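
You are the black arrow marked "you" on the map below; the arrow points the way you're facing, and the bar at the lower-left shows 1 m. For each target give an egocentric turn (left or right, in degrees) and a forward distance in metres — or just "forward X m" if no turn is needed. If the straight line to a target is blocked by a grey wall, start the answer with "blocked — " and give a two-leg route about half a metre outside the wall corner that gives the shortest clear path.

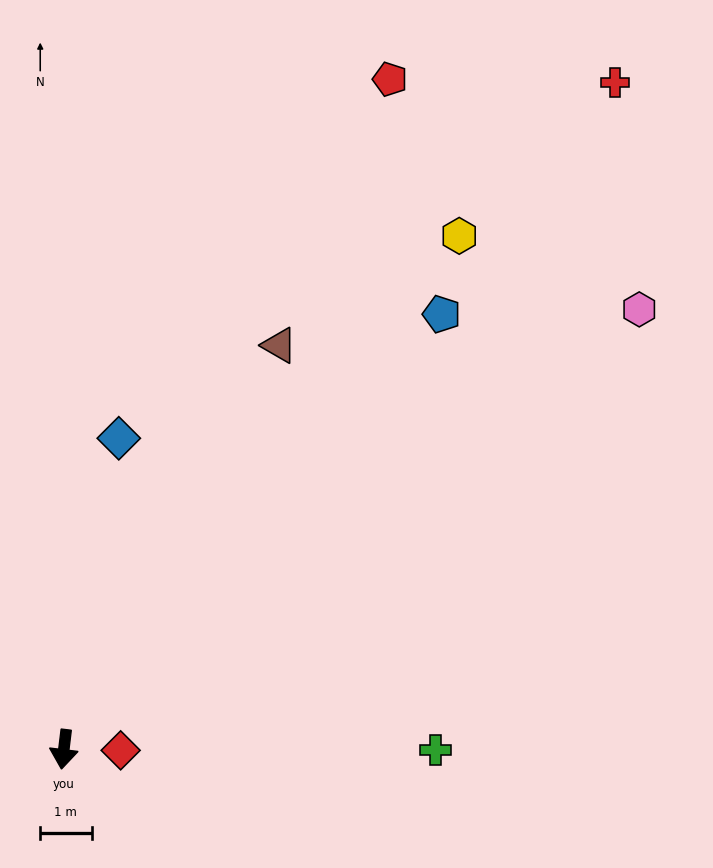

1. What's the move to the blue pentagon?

turn left 146°, forward 11.2 m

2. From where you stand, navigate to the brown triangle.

turn left 159°, forward 8.9 m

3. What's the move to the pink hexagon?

turn left 134°, forward 14.1 m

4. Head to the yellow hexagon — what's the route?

turn left 149°, forward 12.6 m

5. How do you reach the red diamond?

turn left 96°, forward 1.1 m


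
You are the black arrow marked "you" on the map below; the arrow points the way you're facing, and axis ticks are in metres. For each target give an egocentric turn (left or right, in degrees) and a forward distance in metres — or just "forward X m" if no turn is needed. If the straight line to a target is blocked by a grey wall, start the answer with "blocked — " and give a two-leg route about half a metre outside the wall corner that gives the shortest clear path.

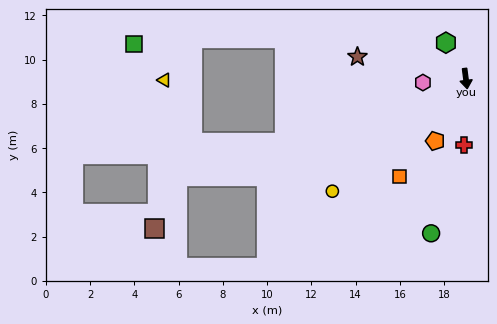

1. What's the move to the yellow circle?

turn right 57°, forward 7.9 m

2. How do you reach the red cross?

turn right 9°, forward 3.0 m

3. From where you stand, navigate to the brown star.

turn right 109°, forward 5.0 m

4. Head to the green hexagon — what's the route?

turn right 158°, forward 1.9 m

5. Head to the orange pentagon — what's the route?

turn right 34°, forward 3.1 m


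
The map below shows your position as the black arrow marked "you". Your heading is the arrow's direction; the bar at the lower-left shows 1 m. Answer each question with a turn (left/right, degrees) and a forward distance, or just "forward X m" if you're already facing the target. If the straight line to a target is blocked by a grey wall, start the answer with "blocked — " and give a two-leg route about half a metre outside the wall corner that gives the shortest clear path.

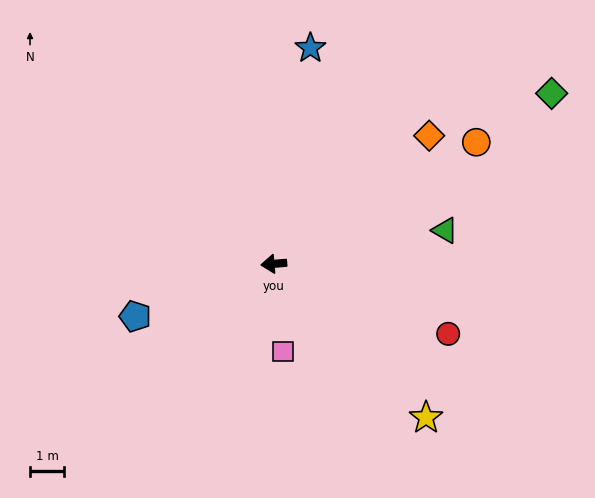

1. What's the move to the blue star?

turn right 104°, forward 6.4 m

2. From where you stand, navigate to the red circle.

turn left 153°, forward 5.5 m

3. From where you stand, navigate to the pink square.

turn left 91°, forward 2.6 m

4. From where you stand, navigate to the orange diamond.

turn right 145°, forward 5.9 m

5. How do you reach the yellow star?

turn left 130°, forward 6.3 m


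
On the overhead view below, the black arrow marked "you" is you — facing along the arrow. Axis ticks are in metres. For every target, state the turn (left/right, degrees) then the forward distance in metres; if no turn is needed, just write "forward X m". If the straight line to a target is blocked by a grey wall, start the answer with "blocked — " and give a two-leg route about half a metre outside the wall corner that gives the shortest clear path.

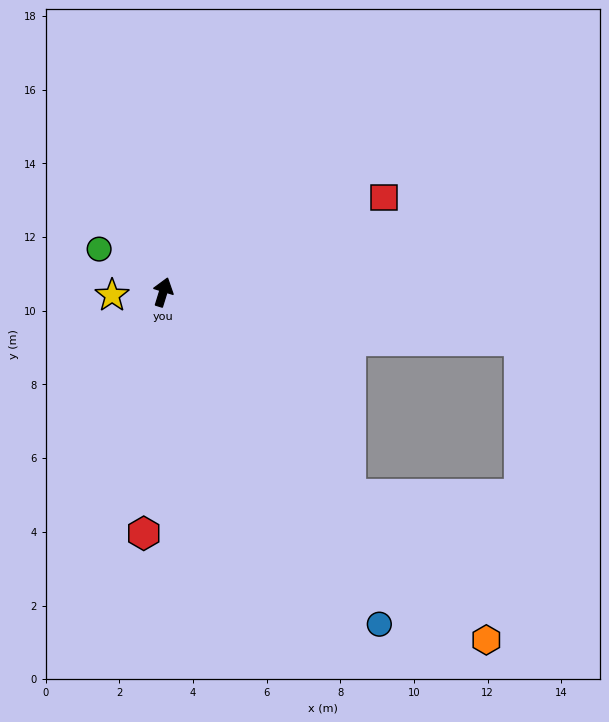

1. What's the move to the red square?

turn right 50°, forward 6.5 m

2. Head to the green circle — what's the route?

turn left 73°, forward 2.1 m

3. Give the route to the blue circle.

turn right 130°, forward 10.8 m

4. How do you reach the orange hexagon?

turn right 120°, forward 12.9 m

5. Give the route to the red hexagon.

turn right 167°, forward 6.6 m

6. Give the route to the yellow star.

turn left 111°, forward 1.4 m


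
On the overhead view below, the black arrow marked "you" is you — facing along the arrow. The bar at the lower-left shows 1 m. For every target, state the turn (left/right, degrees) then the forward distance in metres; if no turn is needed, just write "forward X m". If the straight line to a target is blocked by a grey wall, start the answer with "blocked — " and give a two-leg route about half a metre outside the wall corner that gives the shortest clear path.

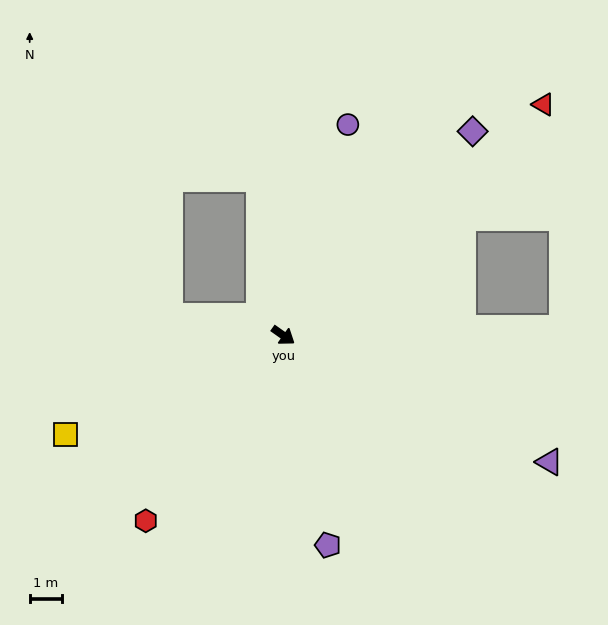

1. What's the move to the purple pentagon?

turn right 43°, forward 6.7 m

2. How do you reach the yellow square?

turn right 120°, forward 7.5 m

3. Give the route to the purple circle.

turn left 108°, forward 6.9 m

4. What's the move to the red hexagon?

turn right 91°, forward 7.2 m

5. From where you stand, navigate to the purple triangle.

turn left 10°, forward 9.2 m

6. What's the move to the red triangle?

turn left 77°, forward 10.8 m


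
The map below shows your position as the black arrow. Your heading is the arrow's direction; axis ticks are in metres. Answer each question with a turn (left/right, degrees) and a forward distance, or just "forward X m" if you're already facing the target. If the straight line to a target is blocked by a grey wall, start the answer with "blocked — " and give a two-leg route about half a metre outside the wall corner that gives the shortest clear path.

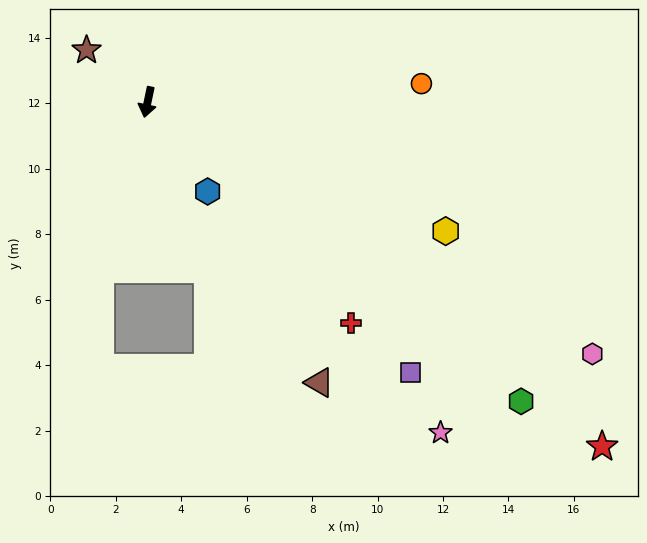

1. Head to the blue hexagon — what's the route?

turn left 46°, forward 3.3 m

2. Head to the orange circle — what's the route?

turn left 106°, forward 8.4 m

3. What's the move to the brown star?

turn right 119°, forward 2.4 m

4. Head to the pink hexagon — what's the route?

turn left 72°, forward 15.6 m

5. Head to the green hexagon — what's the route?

turn left 63°, forward 14.6 m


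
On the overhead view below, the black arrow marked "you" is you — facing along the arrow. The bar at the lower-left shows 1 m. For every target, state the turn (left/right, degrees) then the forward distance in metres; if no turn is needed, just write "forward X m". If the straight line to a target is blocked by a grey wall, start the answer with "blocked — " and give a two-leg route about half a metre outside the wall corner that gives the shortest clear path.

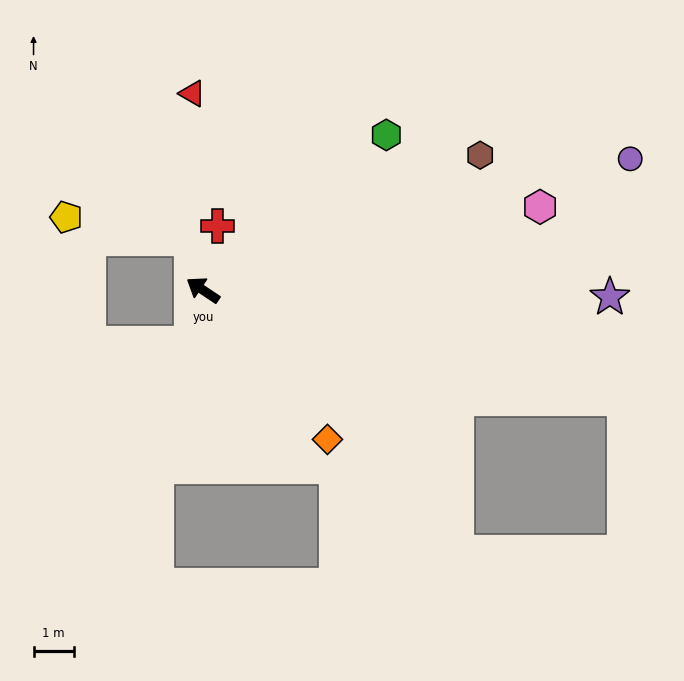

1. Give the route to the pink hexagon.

turn right 132°, forward 8.6 m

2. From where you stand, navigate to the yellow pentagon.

blocked — turn right 44°, forward 1.3 m, then turn left 68°, forward 3.1 m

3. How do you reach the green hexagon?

turn right 106°, forward 5.9 m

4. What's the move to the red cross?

turn right 69°, forward 1.6 m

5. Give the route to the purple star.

turn right 147°, forward 10.1 m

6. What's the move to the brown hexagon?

turn right 120°, forward 7.6 m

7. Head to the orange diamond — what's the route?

turn left 164°, forward 4.8 m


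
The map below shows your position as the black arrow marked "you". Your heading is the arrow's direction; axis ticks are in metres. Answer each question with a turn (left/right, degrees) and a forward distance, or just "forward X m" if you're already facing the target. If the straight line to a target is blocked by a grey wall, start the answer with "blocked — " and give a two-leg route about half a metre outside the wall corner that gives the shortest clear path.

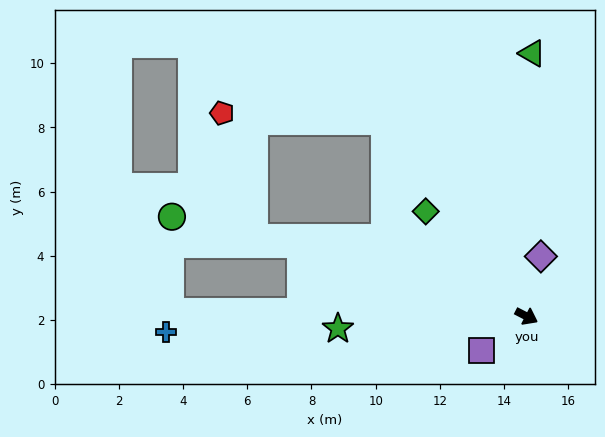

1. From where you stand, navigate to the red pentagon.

blocked — turn left 153°, forward 7.5 m, then turn left 51°, forward 5.1 m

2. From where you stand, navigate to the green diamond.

turn left 161°, forward 4.5 m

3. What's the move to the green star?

turn right 149°, forward 5.9 m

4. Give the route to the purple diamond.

turn left 104°, forward 1.9 m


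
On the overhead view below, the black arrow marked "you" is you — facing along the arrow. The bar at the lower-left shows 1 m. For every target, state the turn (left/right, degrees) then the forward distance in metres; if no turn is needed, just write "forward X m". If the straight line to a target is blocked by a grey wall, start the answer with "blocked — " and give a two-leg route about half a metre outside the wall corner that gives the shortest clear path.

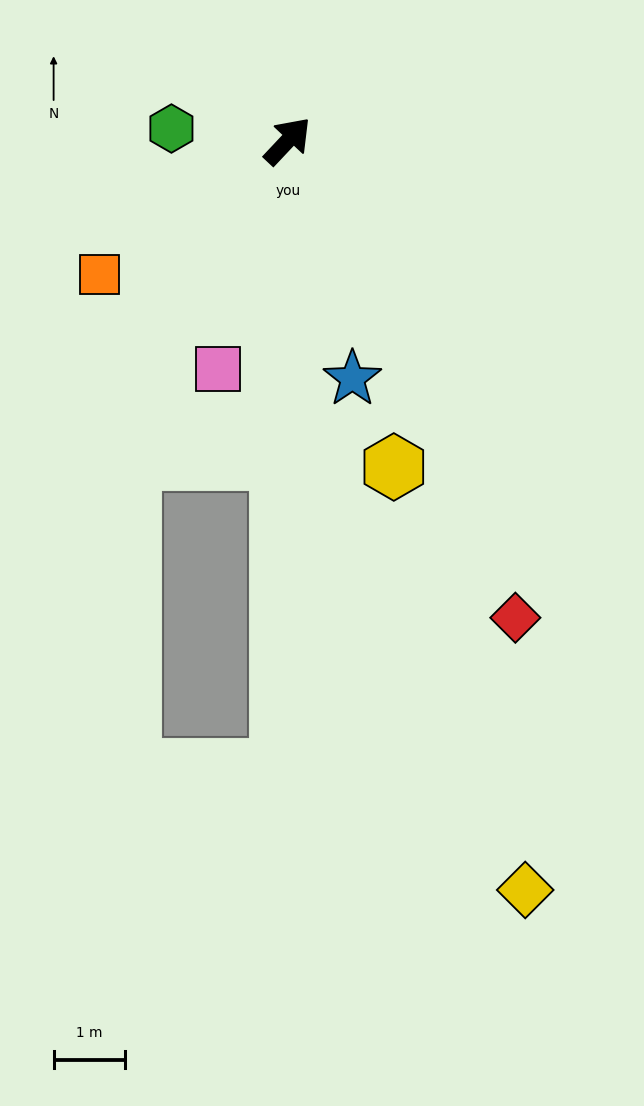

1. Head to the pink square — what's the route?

turn right 154°, forward 3.4 m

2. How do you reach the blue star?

turn right 122°, forward 3.5 m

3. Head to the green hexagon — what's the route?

turn left 127°, forward 1.6 m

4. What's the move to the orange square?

turn left 169°, forward 3.2 m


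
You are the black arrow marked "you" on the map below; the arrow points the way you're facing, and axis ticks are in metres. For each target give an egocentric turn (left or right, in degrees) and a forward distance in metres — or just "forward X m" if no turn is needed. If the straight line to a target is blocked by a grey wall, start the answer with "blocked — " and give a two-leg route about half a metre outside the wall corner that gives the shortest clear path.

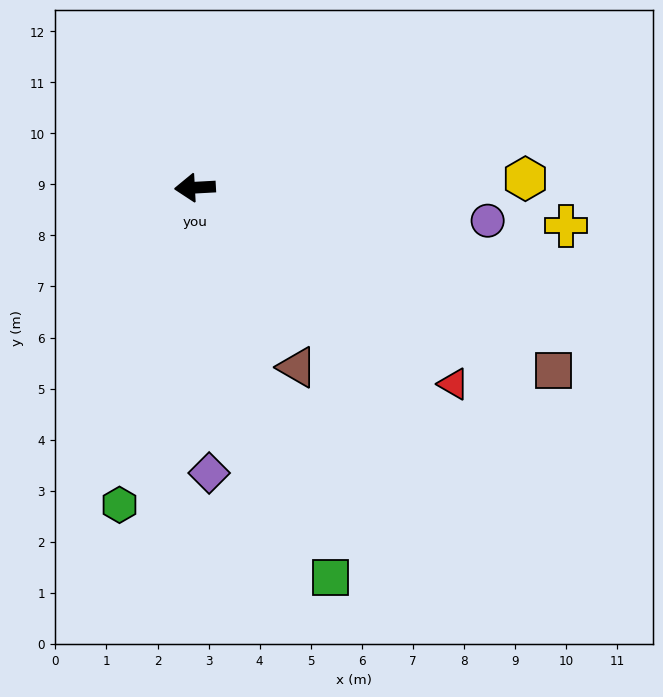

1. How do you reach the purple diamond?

turn left 90°, forward 5.6 m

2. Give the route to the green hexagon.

turn left 74°, forward 6.4 m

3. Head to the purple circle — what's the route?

turn left 170°, forward 5.8 m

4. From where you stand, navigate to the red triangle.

turn left 140°, forward 6.4 m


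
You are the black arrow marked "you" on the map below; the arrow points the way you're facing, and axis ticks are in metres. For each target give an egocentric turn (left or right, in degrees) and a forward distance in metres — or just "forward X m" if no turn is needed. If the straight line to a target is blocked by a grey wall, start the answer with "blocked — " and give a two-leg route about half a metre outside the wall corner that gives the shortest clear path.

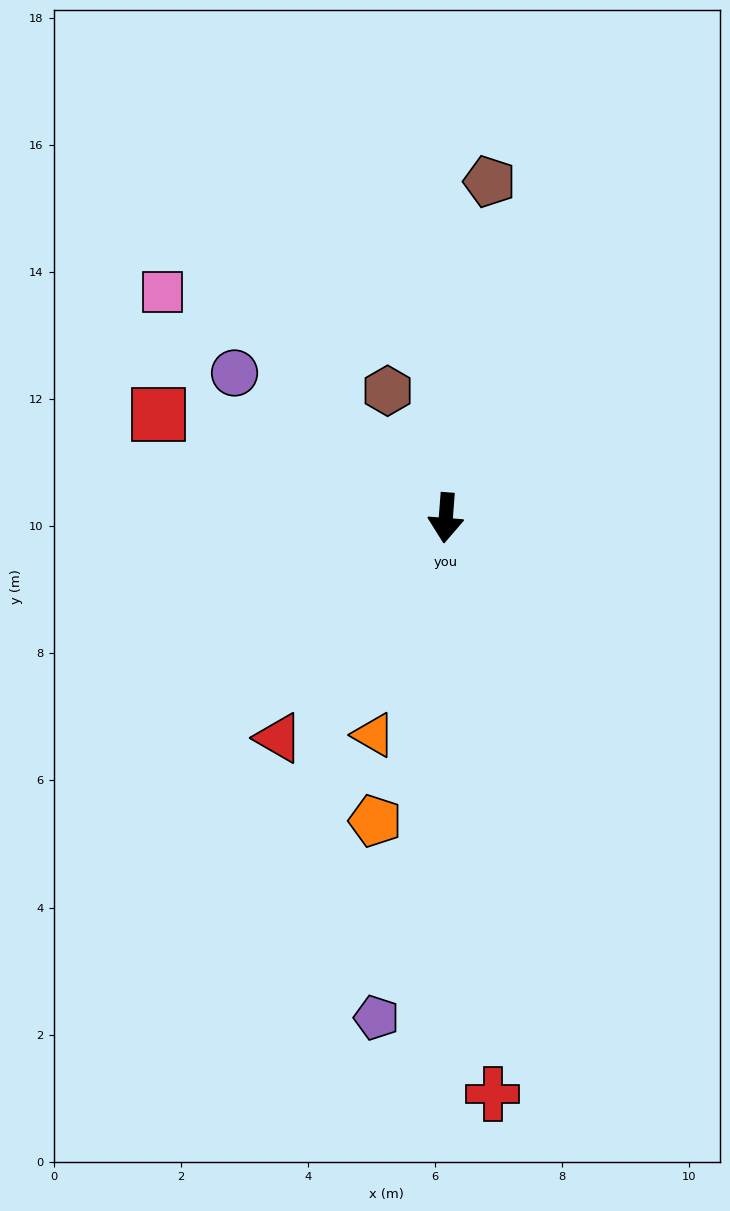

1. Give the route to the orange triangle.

turn right 14°, forward 3.6 m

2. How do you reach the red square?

turn right 105°, forward 4.8 m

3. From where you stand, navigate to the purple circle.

turn right 120°, forward 4.0 m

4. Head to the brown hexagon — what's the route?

turn right 151°, forward 2.2 m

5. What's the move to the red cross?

turn left 9°, forward 9.1 m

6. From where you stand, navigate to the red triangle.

turn right 33°, forward 4.3 m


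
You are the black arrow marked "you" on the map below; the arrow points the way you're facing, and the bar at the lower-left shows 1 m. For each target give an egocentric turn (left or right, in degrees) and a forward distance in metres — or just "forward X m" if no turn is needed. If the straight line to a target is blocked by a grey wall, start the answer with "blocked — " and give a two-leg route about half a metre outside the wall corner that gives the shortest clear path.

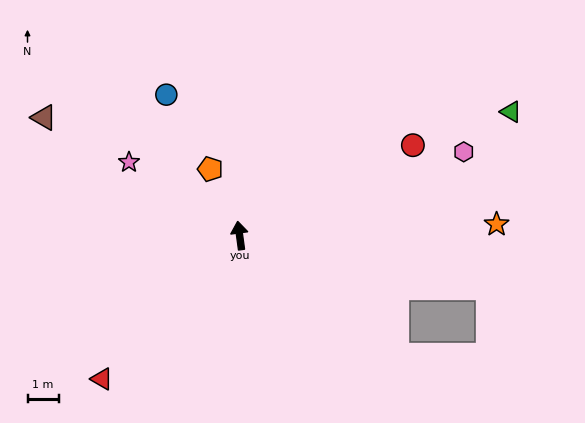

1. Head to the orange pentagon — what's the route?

turn left 16°, forward 2.3 m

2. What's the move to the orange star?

turn right 95°, forward 8.3 m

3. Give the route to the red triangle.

turn left 128°, forward 6.4 m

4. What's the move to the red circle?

turn right 70°, forward 6.3 m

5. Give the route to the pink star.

turn left 49°, forward 4.3 m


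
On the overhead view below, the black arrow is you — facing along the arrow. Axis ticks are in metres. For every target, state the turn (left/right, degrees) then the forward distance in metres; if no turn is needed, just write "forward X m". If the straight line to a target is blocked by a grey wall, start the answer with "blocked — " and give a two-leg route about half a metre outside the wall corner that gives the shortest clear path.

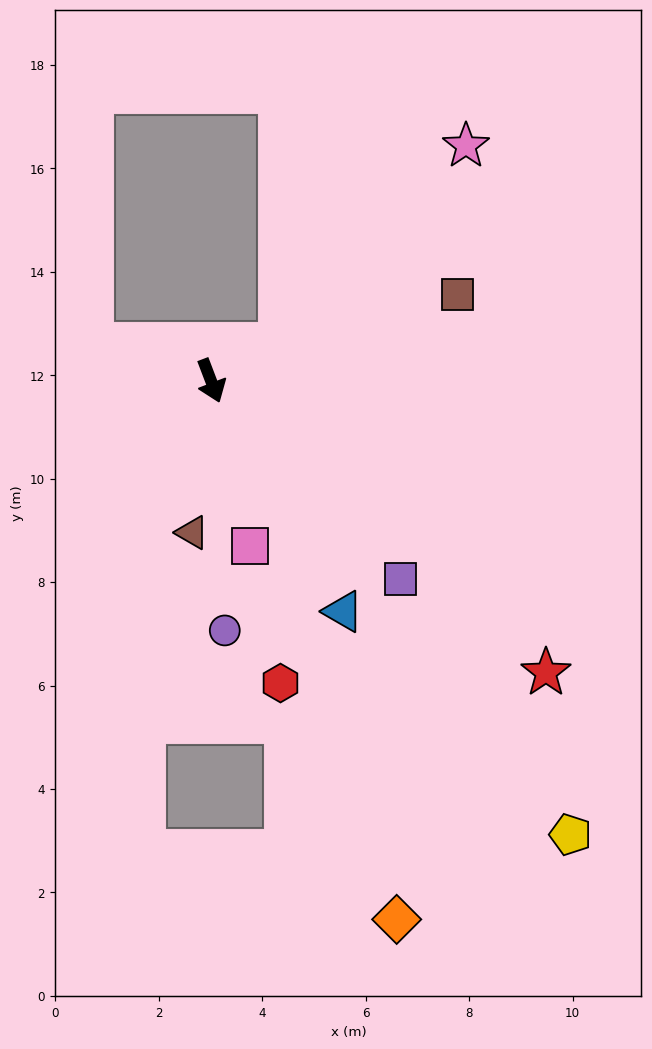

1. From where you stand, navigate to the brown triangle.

turn right 28°, forward 3.0 m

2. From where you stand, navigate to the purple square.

turn left 23°, forward 5.3 m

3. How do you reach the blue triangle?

turn left 9°, forward 5.1 m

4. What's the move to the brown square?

turn left 88°, forward 5.1 m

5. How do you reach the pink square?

turn right 8°, forward 3.3 m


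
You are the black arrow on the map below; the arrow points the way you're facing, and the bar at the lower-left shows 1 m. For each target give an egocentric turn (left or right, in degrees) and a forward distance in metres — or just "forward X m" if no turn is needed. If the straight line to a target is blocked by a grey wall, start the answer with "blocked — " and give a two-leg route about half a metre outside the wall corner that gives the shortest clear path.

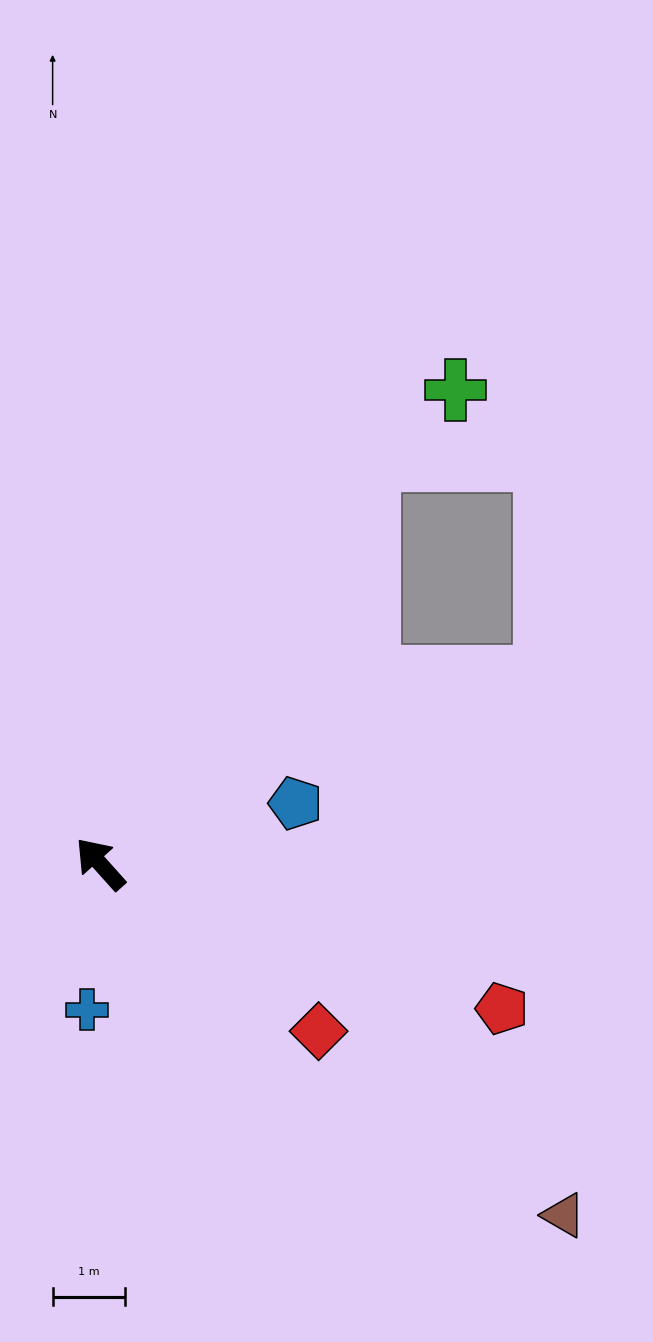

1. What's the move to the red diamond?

turn right 169°, forward 3.8 m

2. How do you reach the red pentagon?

turn right 152°, forward 5.9 m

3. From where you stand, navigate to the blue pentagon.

turn right 115°, forward 2.8 m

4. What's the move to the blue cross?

turn left 133°, forward 2.0 m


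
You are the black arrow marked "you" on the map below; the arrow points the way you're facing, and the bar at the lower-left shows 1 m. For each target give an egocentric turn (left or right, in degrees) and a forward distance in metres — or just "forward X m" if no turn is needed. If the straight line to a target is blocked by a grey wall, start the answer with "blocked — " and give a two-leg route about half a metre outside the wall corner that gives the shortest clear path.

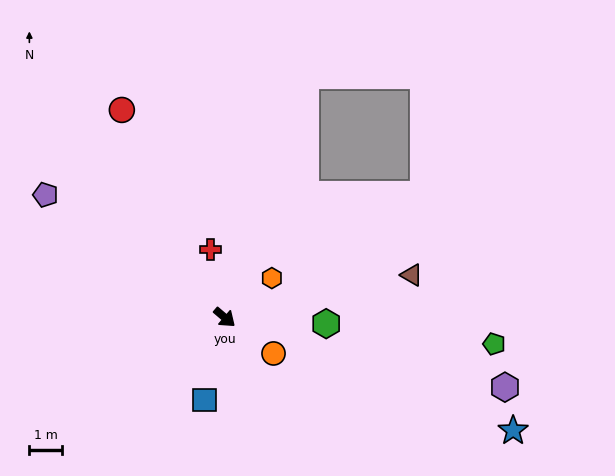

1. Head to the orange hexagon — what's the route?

turn left 80°, forward 1.9 m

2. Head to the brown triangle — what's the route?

turn left 53°, forward 5.9 m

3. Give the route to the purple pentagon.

turn right 174°, forward 6.7 m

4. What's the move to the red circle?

turn left 157°, forward 7.1 m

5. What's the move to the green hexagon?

turn left 37°, forward 3.1 m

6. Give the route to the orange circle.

turn left 4°, forward 1.9 m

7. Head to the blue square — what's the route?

turn right 63°, forward 2.6 m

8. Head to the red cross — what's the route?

turn left 142°, forward 2.1 m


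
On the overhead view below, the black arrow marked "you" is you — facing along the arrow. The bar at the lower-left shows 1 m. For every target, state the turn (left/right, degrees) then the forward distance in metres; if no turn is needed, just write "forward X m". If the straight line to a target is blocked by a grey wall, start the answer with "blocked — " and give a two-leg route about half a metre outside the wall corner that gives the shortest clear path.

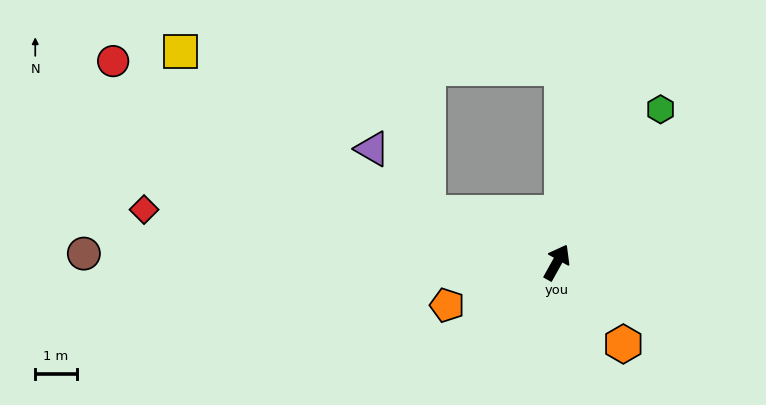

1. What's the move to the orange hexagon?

turn right 112°, forward 2.5 m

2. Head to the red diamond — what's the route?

turn left 112°, forward 10.0 m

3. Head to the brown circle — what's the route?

turn left 118°, forward 11.4 m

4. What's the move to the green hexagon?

turn right 5°, forward 4.5 m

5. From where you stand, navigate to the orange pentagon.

turn left 140°, forward 2.8 m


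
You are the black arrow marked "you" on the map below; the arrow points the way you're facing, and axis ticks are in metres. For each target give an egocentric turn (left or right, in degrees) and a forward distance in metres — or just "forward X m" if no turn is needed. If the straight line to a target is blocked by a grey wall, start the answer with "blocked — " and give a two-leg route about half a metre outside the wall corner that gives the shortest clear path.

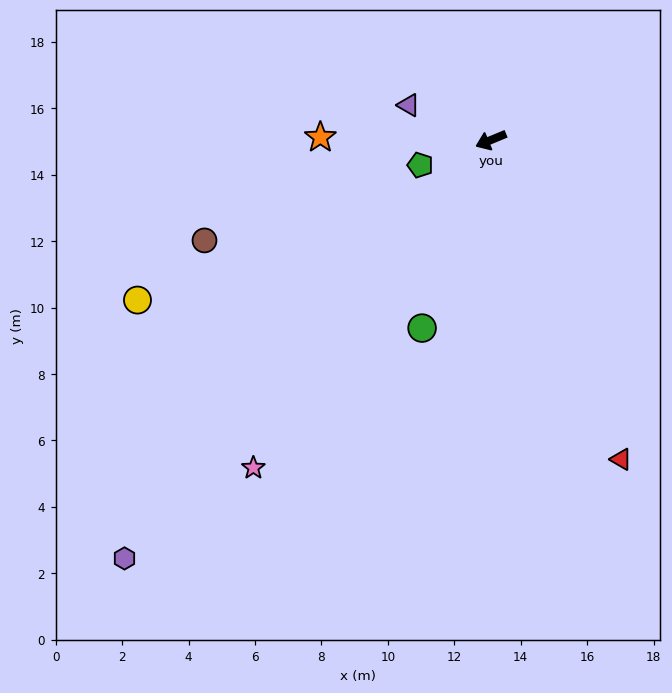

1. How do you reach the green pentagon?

turn right 3°, forward 2.3 m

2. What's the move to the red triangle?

turn left 90°, forward 10.4 m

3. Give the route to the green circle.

turn left 47°, forward 6.0 m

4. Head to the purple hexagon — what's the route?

turn left 26°, forward 16.7 m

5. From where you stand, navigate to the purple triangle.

turn right 45°, forward 2.7 m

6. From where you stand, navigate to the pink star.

turn left 32°, forward 12.2 m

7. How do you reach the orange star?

turn right 23°, forward 5.1 m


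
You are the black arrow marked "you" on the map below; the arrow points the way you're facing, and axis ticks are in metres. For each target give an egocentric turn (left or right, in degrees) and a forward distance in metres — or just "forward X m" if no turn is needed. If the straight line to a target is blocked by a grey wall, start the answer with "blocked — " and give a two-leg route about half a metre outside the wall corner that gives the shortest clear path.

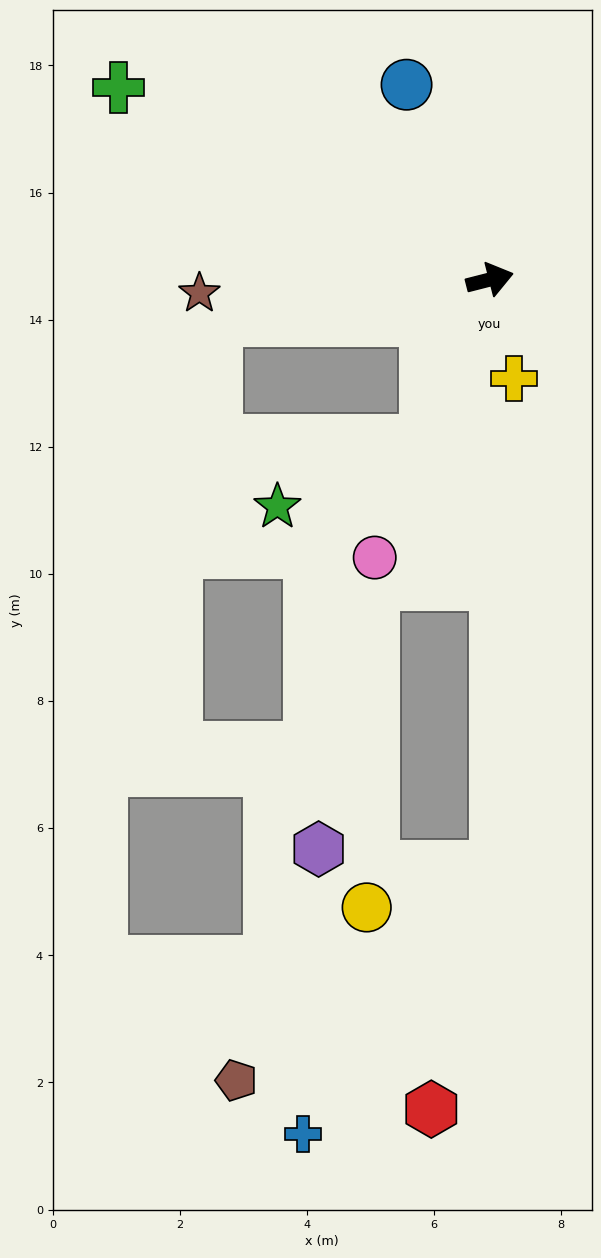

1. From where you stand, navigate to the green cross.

turn left 138°, forward 6.6 m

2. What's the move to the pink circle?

turn right 127°, forward 4.7 m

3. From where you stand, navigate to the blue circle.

turn left 99°, forward 3.3 m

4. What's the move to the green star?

blocked — turn right 126°, forward 2.7 m, then turn right 45°, forward 2.6 m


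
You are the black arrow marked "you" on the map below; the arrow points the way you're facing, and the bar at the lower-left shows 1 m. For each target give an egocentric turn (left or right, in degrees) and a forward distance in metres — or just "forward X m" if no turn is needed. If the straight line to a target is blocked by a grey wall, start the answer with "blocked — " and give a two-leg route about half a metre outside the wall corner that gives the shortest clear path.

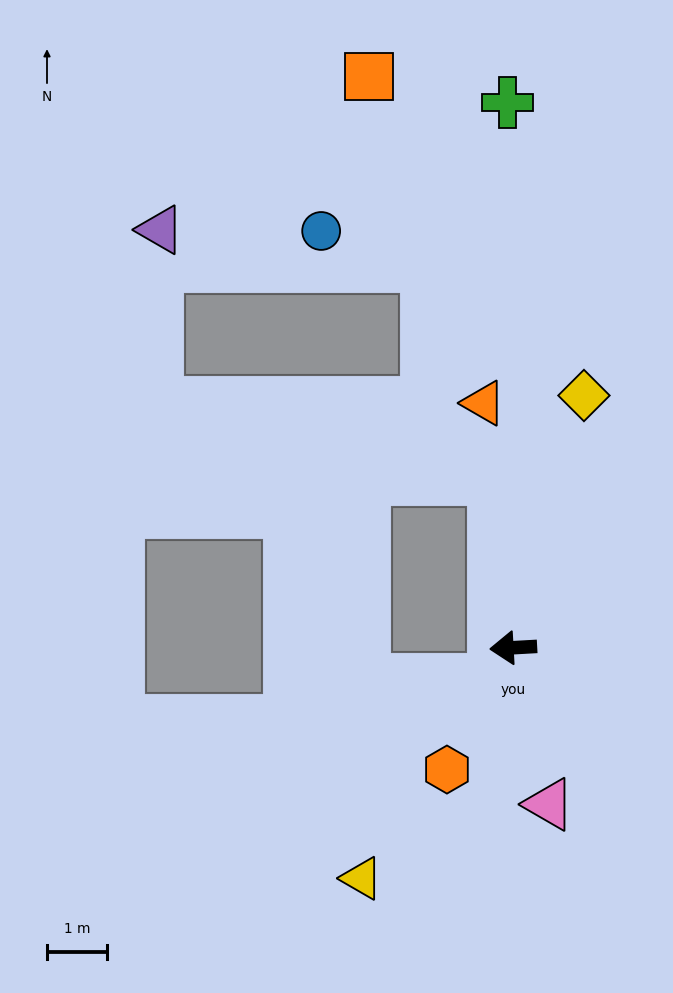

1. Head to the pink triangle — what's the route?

turn left 100°, forward 2.7 m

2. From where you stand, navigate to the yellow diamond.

turn right 109°, forward 4.4 m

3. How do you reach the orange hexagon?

turn left 58°, forward 2.3 m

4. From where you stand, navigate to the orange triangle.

turn right 86°, forward 4.1 m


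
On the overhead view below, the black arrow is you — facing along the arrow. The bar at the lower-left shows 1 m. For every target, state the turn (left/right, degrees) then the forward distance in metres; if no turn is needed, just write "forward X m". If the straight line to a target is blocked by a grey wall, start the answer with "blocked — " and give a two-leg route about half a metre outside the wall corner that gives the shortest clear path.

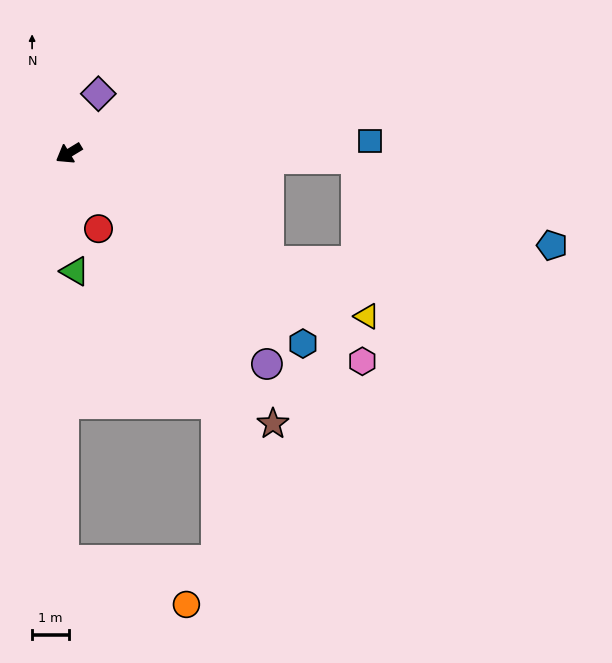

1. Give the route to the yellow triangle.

turn left 120°, forward 9.3 m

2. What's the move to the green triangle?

turn left 62°, forward 3.2 m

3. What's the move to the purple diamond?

turn right 148°, forward 1.8 m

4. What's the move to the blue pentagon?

blocked — turn left 148°, forward 7.9 m, then turn right 23°, forward 5.9 m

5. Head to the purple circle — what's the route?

turn left 102°, forward 7.9 m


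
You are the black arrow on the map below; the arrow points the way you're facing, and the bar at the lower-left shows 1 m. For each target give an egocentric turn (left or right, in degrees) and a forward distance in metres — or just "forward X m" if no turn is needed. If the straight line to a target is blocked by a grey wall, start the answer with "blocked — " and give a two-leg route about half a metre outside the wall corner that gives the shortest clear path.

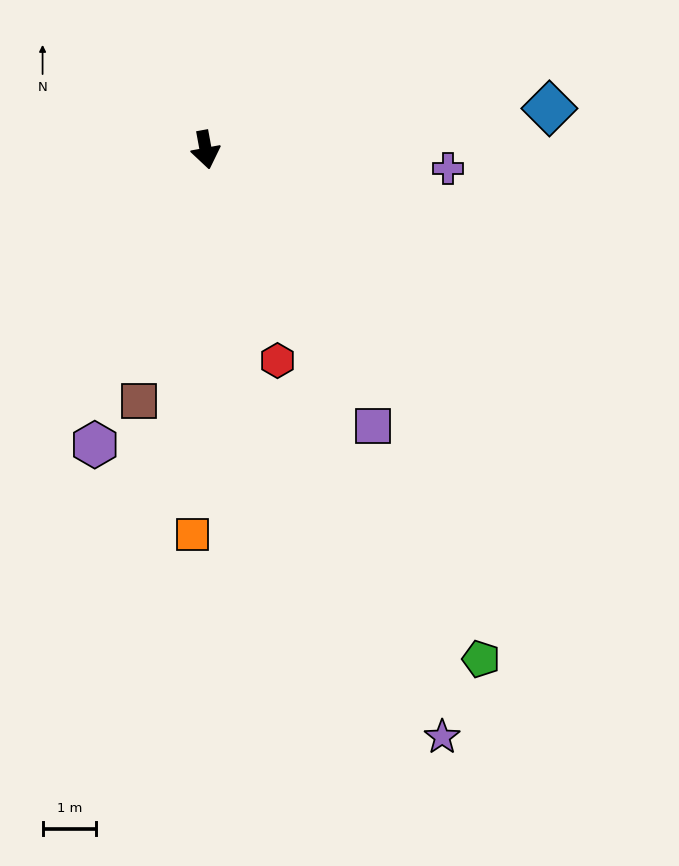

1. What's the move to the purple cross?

turn left 75°, forward 4.6 m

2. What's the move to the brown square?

turn right 25°, forward 4.9 m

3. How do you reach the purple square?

turn left 21°, forward 6.1 m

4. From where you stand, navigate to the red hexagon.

turn left 8°, forward 4.2 m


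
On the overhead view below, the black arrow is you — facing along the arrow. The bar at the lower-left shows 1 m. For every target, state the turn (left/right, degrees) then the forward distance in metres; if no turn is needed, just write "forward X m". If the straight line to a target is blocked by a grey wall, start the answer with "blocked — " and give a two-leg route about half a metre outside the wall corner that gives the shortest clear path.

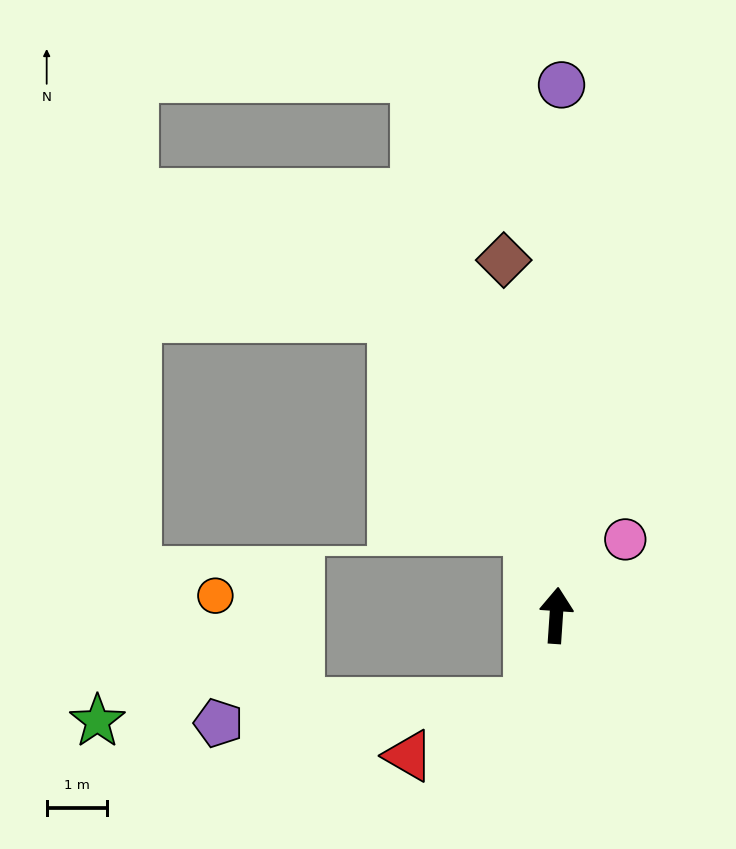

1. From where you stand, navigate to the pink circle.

turn right 38°, forward 1.7 m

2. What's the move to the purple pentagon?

blocked — turn left 167°, forward 1.5 m, then turn right 69°, forward 5.2 m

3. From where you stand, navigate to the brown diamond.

turn left 12°, forward 6.0 m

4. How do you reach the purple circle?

turn left 3°, forward 8.9 m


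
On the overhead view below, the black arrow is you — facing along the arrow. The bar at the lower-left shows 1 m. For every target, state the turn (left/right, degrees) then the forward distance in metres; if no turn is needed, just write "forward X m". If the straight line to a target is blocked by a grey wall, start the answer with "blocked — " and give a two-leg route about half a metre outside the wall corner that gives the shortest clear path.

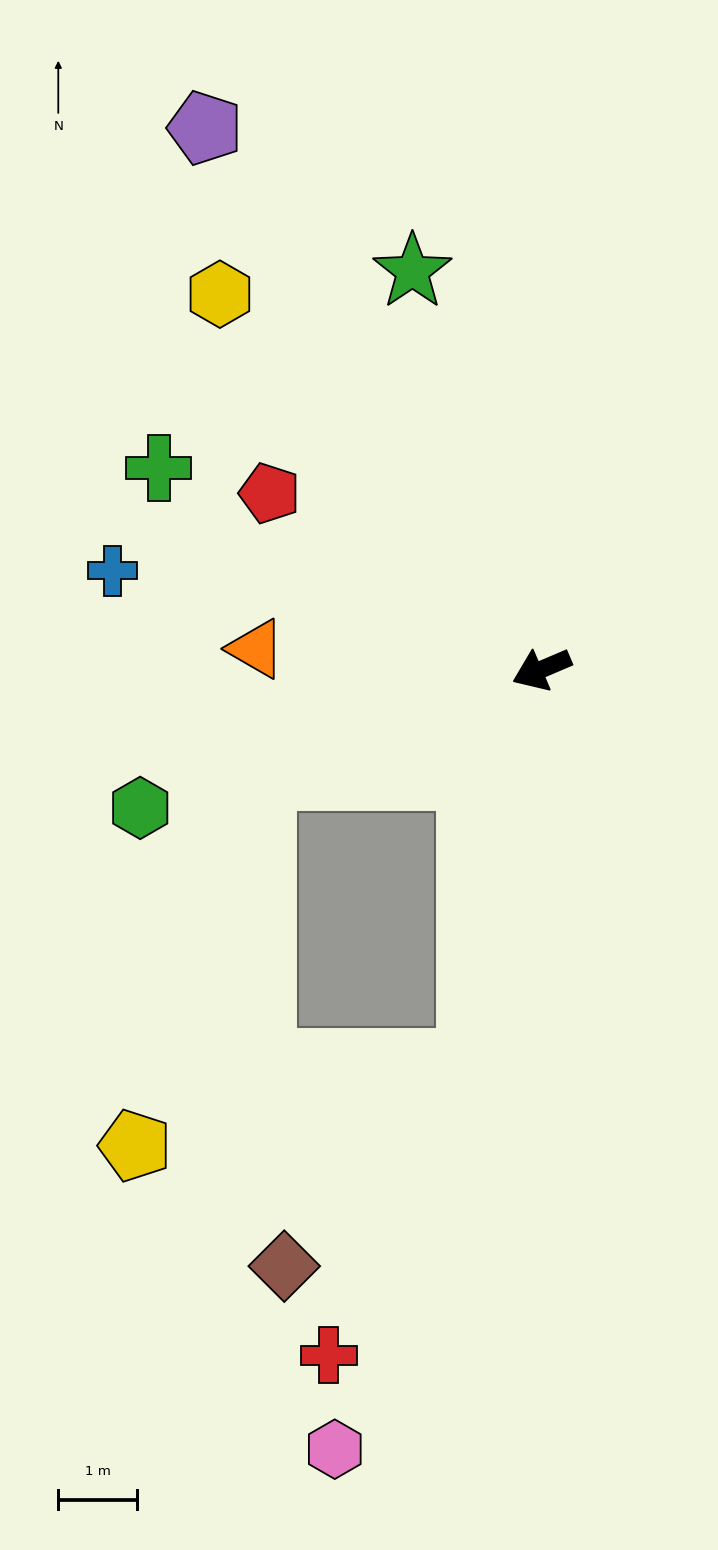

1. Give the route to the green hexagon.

turn right 4°, forward 5.4 m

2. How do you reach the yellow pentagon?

blocked — turn right 2°, forward 3.8 m, then turn left 50°, forward 4.9 m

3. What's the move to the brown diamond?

blocked — turn left 57°, forward 5.0 m, then turn right 33°, forward 3.5 m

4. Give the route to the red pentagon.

turn right 56°, forward 4.1 m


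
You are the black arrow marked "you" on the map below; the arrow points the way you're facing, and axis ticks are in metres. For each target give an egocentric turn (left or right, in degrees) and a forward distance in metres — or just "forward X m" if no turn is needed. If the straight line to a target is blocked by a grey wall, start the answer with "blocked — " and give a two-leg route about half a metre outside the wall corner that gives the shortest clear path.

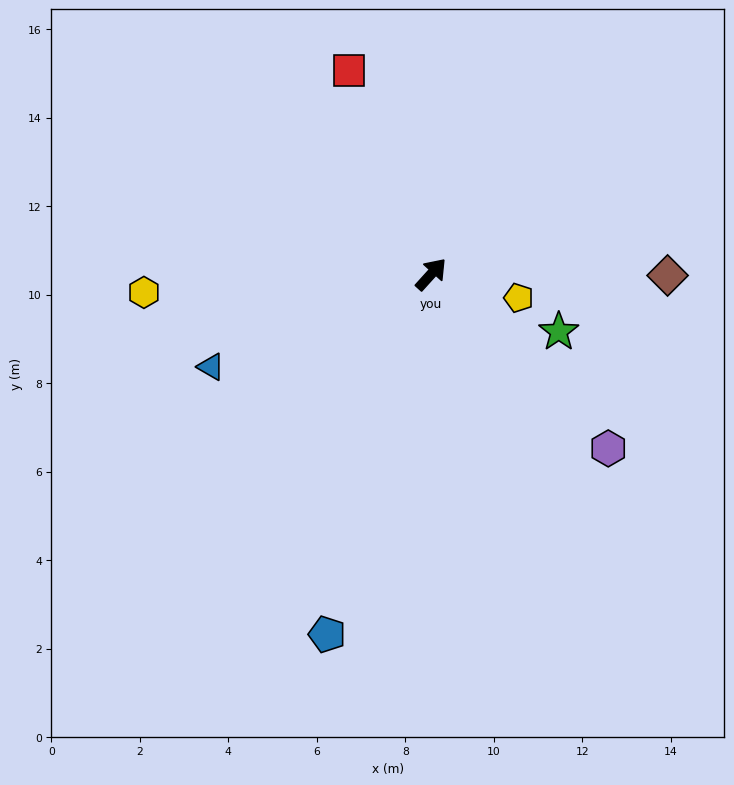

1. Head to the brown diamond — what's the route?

turn right 48°, forward 5.3 m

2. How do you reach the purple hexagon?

turn right 92°, forward 5.6 m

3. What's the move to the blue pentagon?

turn right 154°, forward 8.5 m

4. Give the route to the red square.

turn left 64°, forward 5.0 m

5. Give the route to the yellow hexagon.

turn left 136°, forward 6.5 m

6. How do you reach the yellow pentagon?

turn right 63°, forward 2.1 m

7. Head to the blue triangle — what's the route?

turn left 155°, forward 5.4 m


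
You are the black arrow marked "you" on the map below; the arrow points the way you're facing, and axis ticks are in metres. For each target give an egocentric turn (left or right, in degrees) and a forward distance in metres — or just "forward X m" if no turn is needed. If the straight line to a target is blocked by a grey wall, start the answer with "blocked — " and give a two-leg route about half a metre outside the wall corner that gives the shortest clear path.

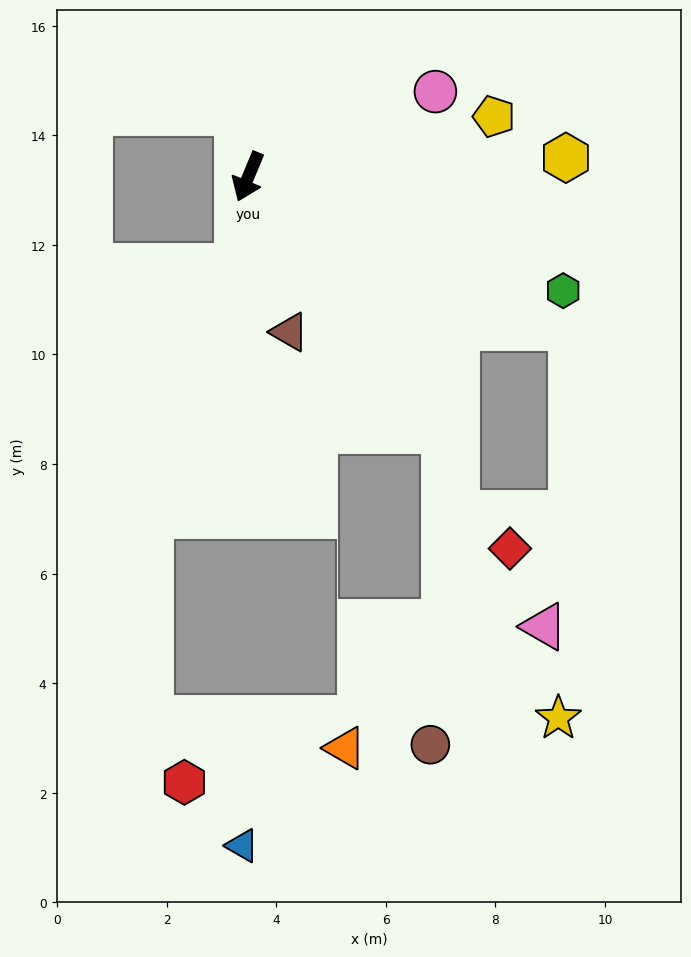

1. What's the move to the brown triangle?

turn left 37°, forward 2.9 m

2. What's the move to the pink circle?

turn left 137°, forward 3.8 m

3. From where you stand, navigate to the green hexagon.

turn left 93°, forward 6.1 m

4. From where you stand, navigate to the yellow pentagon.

turn left 126°, forward 4.6 m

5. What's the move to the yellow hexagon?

turn left 116°, forward 5.8 m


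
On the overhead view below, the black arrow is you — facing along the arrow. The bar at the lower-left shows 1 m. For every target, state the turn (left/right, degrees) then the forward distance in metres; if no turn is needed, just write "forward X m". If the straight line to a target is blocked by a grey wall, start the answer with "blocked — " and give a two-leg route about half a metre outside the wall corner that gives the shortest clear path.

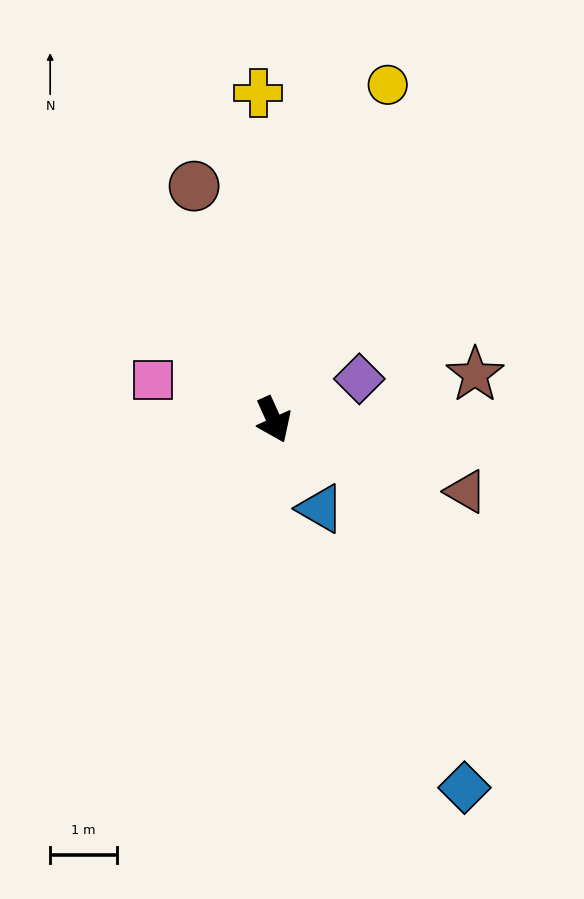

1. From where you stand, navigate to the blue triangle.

turn left 3°, forward 1.5 m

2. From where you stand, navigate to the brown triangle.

turn left 45°, forward 3.1 m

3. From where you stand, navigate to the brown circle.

turn left 175°, forward 3.7 m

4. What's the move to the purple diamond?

turn left 91°, forward 1.4 m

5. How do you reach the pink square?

turn right 133°, forward 1.9 m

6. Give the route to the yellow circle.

turn left 137°, forward 5.3 m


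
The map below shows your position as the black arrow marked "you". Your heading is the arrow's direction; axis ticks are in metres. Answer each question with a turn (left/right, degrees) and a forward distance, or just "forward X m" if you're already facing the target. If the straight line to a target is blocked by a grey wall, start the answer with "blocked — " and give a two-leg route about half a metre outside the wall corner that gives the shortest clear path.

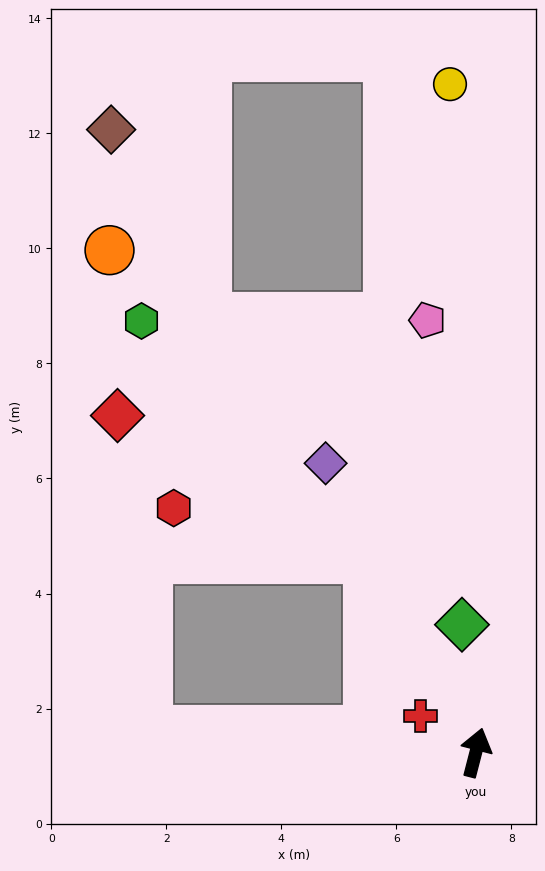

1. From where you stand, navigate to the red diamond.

blocked — turn left 44°, forward 3.9 m, then turn left 31°, forward 5.0 m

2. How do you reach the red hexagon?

blocked — turn left 44°, forward 3.9 m, then turn left 46°, forward 3.5 m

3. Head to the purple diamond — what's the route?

turn left 42°, forward 5.7 m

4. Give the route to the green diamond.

turn left 21°, forward 2.2 m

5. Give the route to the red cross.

turn left 71°, forward 1.2 m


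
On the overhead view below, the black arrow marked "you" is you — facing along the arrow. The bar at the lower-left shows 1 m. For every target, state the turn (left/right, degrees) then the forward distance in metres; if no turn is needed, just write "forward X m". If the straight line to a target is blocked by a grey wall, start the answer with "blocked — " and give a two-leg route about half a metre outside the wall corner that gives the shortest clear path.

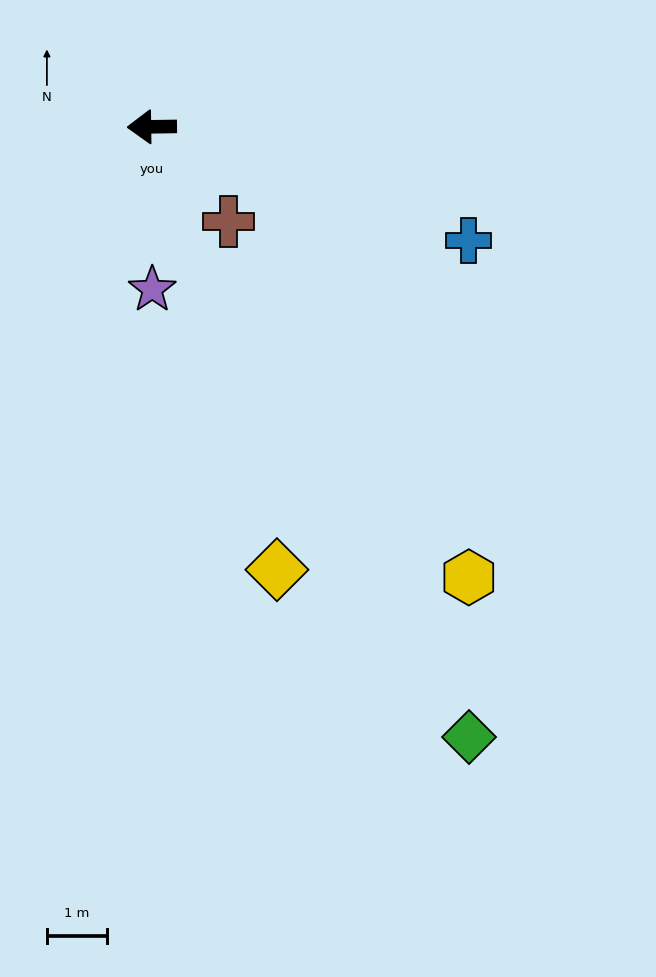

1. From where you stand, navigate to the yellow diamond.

turn left 105°, forward 7.6 m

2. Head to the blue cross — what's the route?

turn left 159°, forward 5.6 m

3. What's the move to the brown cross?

turn left 128°, forward 2.0 m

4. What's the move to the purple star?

turn left 89°, forward 2.7 m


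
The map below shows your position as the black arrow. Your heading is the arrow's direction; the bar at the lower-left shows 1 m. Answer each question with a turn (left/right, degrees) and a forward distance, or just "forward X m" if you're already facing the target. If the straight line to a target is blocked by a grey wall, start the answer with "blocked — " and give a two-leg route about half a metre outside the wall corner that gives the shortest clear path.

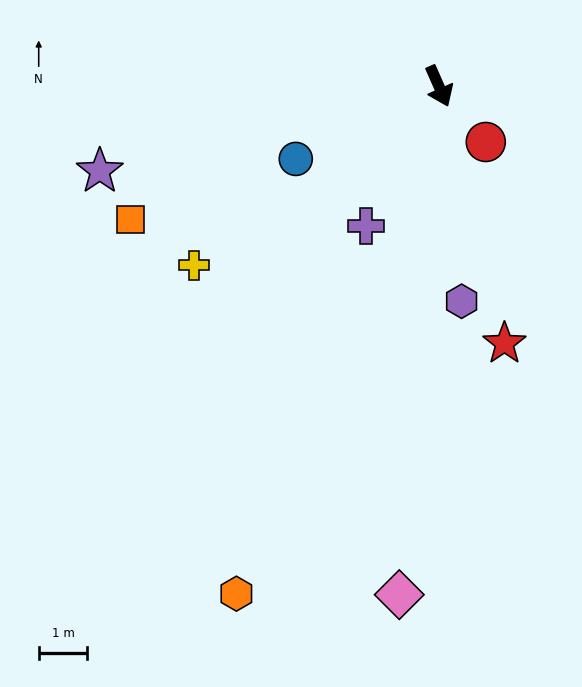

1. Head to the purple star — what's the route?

turn right 100°, forward 7.2 m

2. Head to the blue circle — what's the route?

turn right 87°, forward 3.3 m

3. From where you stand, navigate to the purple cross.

turn right 51°, forward 3.2 m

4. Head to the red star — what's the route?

turn right 10°, forward 5.5 m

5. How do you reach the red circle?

turn left 16°, forward 1.5 m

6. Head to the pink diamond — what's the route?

turn right 28°, forward 10.5 m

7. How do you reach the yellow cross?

turn right 78°, forward 6.2 m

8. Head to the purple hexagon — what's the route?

turn right 18°, forward 4.4 m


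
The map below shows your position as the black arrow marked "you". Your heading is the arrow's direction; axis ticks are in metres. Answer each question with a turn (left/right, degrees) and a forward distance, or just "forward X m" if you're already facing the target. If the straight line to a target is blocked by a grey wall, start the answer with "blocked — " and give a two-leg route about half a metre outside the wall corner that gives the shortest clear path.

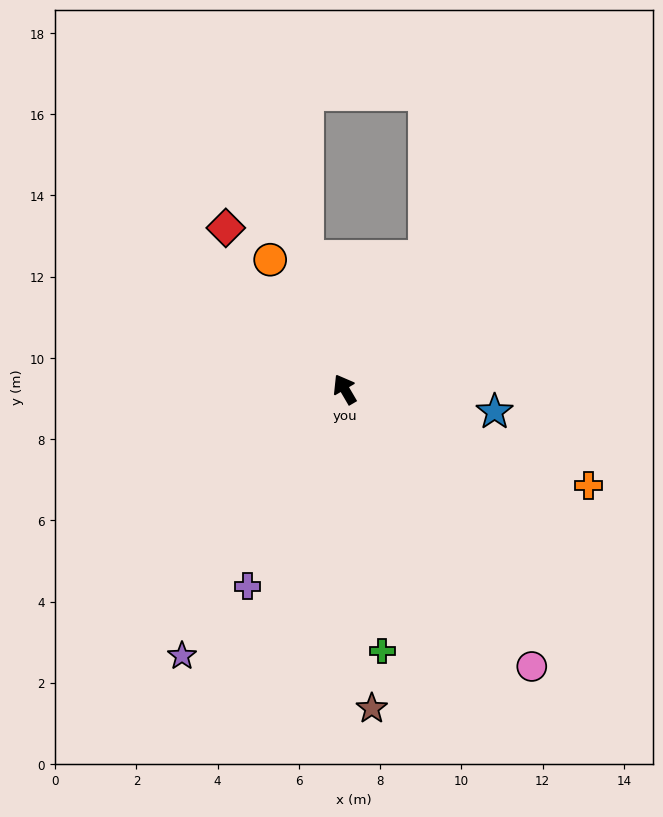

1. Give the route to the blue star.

turn right 129°, forward 3.7 m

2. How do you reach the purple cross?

turn left 123°, forward 5.4 m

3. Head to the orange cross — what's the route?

turn right 142°, forward 6.5 m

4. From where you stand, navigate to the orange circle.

forward 3.7 m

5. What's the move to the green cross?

turn left 158°, forward 6.5 m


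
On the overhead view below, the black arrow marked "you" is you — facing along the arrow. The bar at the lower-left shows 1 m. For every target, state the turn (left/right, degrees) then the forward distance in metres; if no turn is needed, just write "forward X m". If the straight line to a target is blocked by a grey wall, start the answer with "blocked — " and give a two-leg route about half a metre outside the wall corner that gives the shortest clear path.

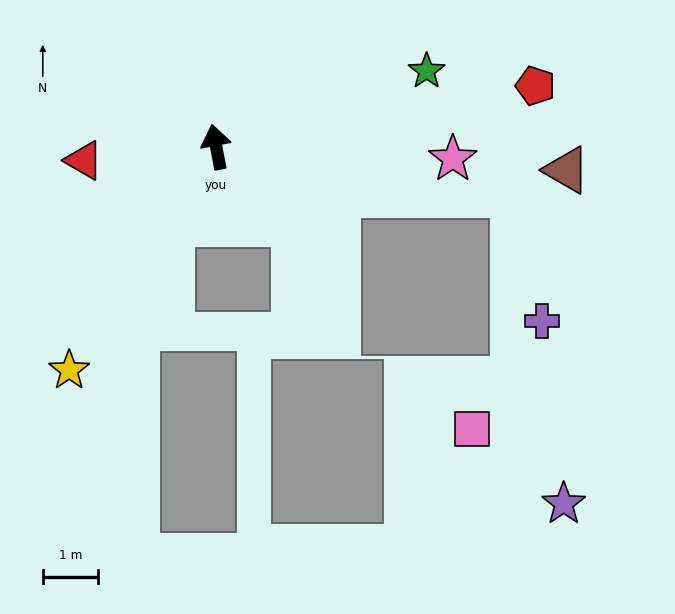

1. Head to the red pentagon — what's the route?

turn right 90°, forward 5.9 m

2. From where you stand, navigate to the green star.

turn right 81°, forward 4.1 m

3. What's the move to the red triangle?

turn left 85°, forward 2.4 m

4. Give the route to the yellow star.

turn left 136°, forward 4.9 m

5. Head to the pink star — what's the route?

turn right 104°, forward 4.3 m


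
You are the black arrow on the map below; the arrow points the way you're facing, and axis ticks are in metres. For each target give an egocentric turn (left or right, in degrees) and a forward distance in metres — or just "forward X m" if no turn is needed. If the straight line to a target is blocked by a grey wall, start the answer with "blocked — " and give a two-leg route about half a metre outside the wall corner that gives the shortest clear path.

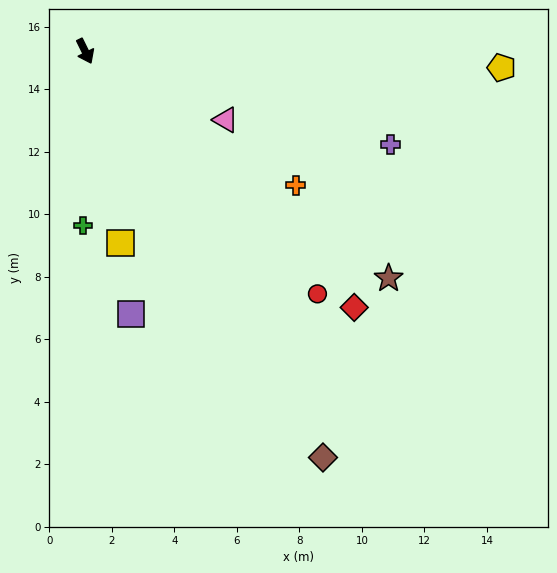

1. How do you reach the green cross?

turn right 27°, forward 5.6 m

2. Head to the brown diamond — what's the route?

turn left 4°, forward 15.1 m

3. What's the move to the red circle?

turn left 18°, forward 10.7 m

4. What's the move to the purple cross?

turn left 47°, forward 10.2 m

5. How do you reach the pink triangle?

turn left 38°, forward 5.0 m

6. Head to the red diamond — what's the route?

turn left 20°, forward 11.9 m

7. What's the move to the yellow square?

turn right 16°, forward 6.2 m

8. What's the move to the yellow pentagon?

turn left 62°, forward 13.3 m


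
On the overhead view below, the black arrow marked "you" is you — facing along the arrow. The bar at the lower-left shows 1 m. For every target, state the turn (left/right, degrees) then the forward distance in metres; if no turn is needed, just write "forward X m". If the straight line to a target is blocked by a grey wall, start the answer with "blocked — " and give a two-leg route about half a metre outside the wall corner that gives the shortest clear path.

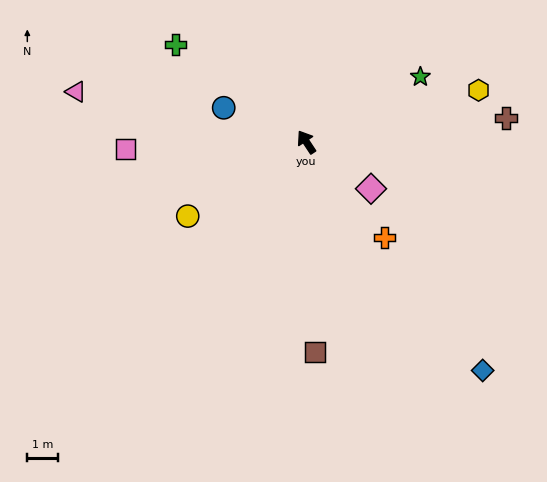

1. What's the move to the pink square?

turn left 59°, forward 5.9 m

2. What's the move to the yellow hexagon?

turn right 107°, forward 5.9 m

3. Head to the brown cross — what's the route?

turn right 117°, forward 6.5 m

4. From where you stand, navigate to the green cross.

turn left 20°, forward 5.3 m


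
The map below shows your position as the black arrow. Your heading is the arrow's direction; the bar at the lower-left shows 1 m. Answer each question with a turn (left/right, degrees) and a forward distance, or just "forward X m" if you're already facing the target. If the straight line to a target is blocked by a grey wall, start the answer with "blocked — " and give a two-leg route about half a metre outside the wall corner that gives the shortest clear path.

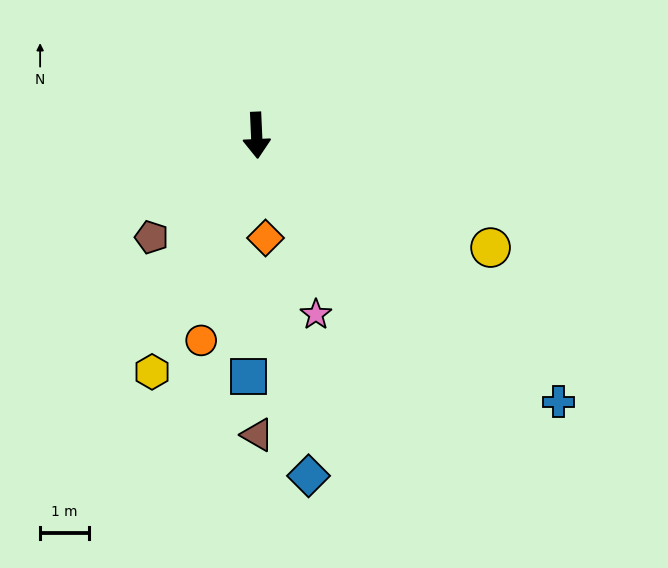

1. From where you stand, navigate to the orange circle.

turn right 18°, forward 4.4 m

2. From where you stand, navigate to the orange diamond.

turn left 2°, forward 2.1 m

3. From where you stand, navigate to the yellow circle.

turn left 62°, forward 5.3 m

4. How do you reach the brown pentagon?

turn right 48°, forward 3.0 m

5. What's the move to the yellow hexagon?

turn right 26°, forward 5.3 m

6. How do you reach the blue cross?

turn left 46°, forward 8.3 m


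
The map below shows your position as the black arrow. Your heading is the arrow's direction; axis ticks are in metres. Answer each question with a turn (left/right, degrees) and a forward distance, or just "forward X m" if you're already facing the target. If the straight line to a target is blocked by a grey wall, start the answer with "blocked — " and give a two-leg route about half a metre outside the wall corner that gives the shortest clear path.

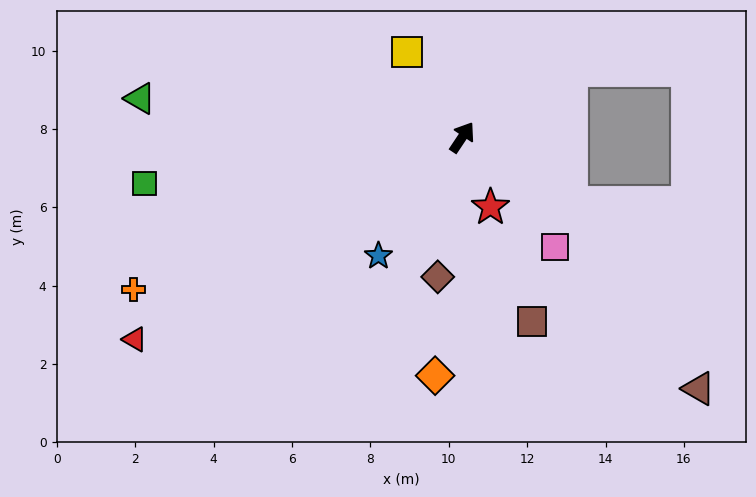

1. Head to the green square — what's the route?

turn left 132°, forward 8.2 m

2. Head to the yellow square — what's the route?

turn left 67°, forward 2.6 m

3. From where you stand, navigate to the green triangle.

turn left 117°, forward 8.3 m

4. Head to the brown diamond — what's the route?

turn right 156°, forward 3.6 m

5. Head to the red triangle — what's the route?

turn left 155°, forward 9.8 m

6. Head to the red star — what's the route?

turn right 124°, forward 1.9 m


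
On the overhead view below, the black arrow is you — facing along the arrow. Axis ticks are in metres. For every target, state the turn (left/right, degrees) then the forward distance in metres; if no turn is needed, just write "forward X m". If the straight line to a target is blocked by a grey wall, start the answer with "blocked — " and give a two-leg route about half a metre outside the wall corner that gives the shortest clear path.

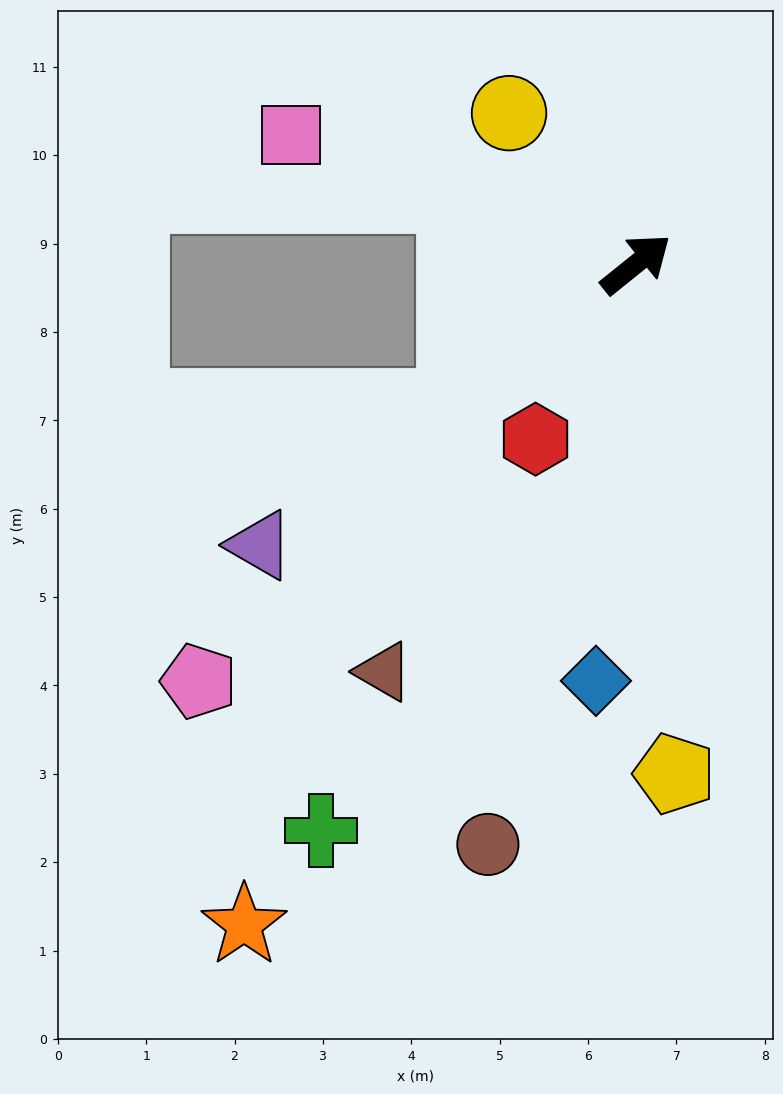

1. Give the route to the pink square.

turn left 121°, forward 4.2 m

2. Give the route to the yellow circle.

turn left 91°, forward 2.2 m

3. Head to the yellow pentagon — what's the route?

turn right 125°, forward 5.8 m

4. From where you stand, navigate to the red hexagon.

turn right 159°, forward 2.3 m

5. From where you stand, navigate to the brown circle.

turn right 143°, forward 6.8 m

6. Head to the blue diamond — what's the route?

turn right 134°, forward 4.7 m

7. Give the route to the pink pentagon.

turn right 175°, forward 6.8 m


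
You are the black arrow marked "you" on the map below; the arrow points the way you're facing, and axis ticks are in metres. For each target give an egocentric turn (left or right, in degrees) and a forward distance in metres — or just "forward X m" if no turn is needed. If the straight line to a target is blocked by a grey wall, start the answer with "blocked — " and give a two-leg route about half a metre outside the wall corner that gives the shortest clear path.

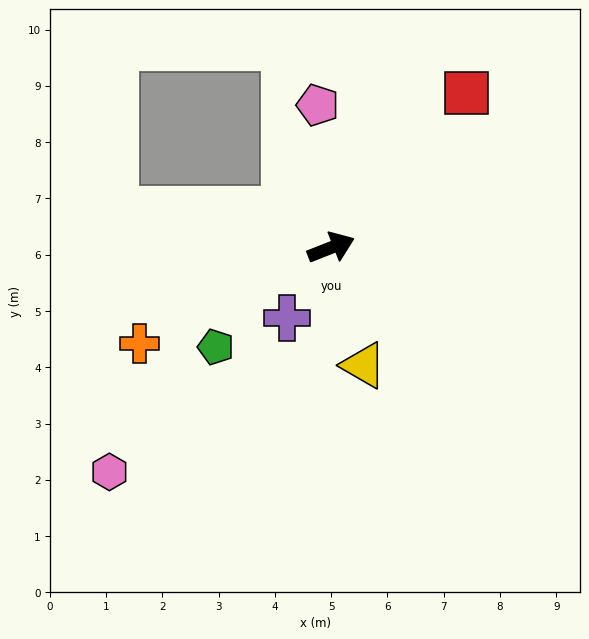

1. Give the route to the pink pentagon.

turn left 74°, forward 2.5 m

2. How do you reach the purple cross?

turn right 144°, forward 1.5 m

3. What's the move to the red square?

turn left 27°, forward 3.6 m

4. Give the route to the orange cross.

turn right 175°, forward 3.8 m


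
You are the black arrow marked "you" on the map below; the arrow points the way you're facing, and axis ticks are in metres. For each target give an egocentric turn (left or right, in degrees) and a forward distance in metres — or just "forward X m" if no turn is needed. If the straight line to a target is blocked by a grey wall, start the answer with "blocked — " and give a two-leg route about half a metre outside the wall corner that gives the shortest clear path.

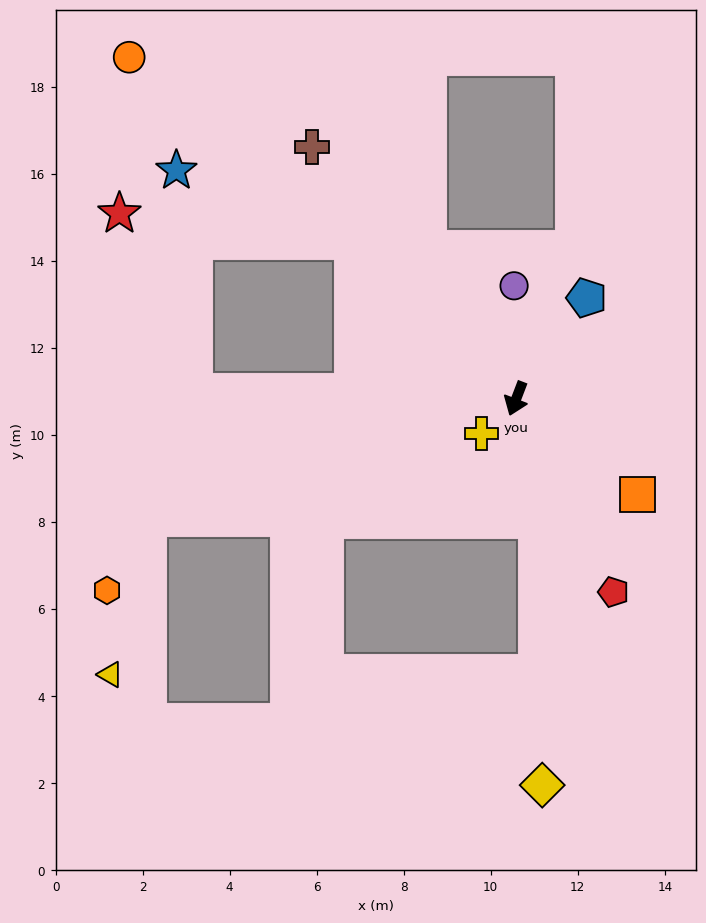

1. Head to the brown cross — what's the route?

turn right 120°, forward 7.4 m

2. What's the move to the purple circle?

turn right 158°, forward 2.6 m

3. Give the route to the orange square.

turn left 73°, forward 3.6 m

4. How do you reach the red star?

blocked — turn right 113°, forward 5.2 m, then turn left 37°, forward 5.4 m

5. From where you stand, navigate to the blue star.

blocked — turn right 113°, forward 5.2 m, then turn left 22°, forward 4.4 m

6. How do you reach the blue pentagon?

turn left 166°, forward 2.8 m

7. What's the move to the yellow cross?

turn right 24°, forward 1.1 m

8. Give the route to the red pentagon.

turn left 48°, forward 5.0 m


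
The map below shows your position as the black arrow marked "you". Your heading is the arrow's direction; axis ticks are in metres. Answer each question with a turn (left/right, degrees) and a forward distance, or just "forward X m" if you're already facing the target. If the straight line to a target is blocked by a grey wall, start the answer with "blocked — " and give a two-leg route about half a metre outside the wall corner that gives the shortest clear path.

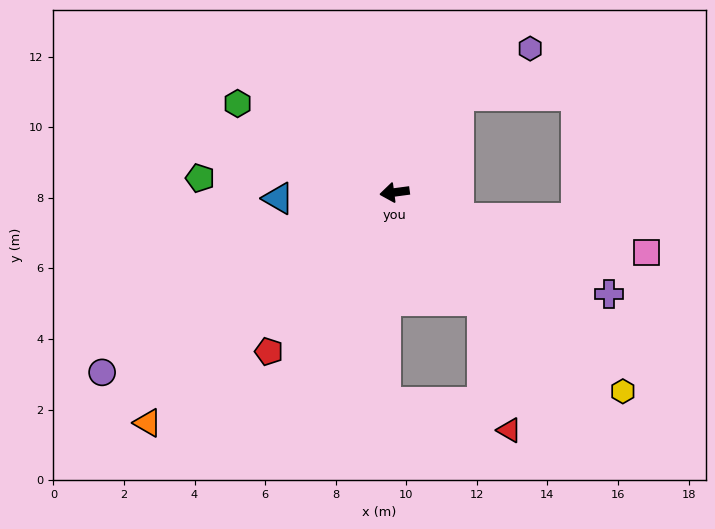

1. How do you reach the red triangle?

blocked — turn left 121°, forward 3.9 m, then turn right 27°, forward 3.7 m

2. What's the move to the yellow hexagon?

turn left 131°, forward 8.6 m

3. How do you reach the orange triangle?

turn left 35°, forward 9.6 m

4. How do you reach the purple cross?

turn left 147°, forward 6.7 m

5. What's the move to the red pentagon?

turn left 44°, forward 5.7 m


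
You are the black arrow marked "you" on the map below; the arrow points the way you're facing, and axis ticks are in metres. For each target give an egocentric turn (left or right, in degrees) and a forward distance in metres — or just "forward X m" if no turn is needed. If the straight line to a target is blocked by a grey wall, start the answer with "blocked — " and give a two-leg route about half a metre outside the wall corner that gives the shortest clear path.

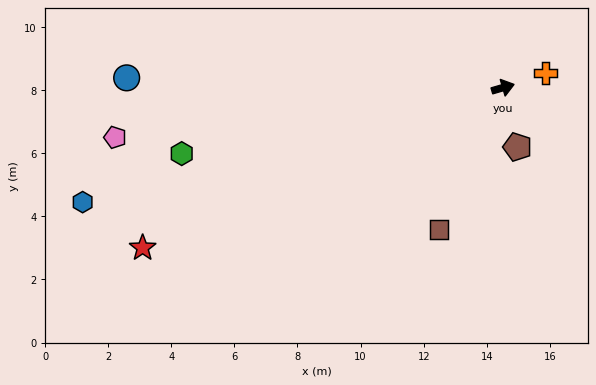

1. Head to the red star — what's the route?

turn right 172°, forward 12.5 m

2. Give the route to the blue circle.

turn left 162°, forward 11.9 m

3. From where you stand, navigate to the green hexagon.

turn left 175°, forward 10.4 m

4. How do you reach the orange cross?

turn left 3°, forward 1.4 m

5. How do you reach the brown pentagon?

turn right 93°, forward 1.9 m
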